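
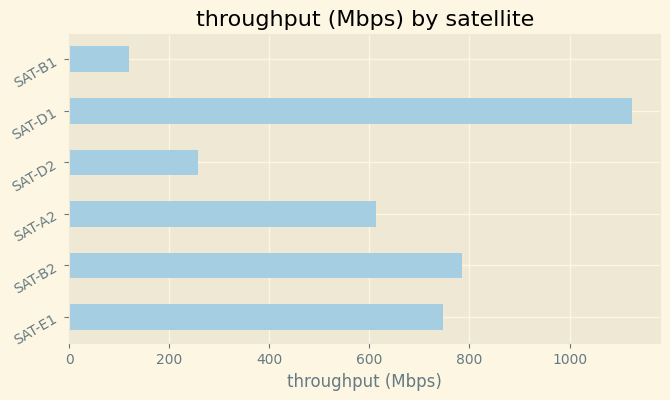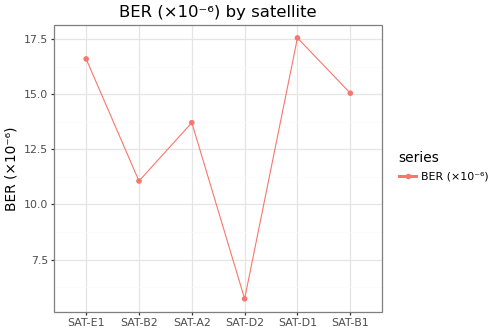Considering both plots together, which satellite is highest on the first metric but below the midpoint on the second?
Chart 2 median BER (×10⁻⁶) ≈ 14; below-median satellites: SAT-B2, SAT-A2, SAT-D2. Among those, SAT-B2 has the highest throughput (Mbps) (≈ 800).

SAT-B2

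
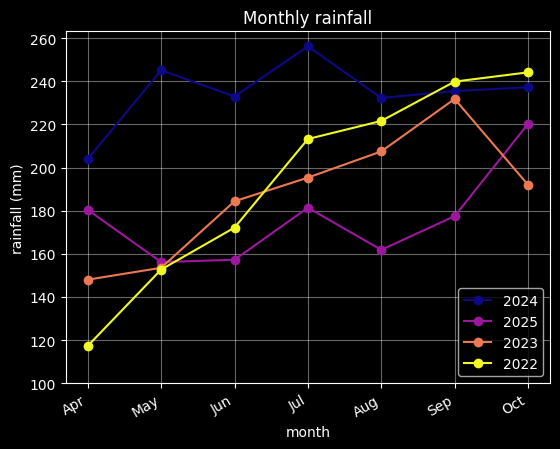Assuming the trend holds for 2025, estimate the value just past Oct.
Last three: 160, 180, 220 → slope ≈ 30/step → next ≈ 250.

≈ 250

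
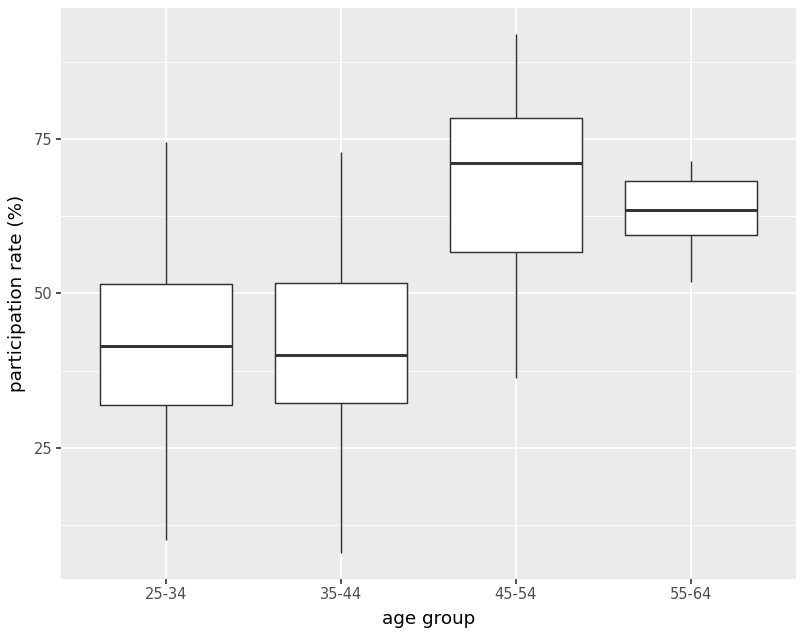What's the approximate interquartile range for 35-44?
≈ 20

Q3 ≈ 50, Q1 ≈ 30; IQR ≈ 20.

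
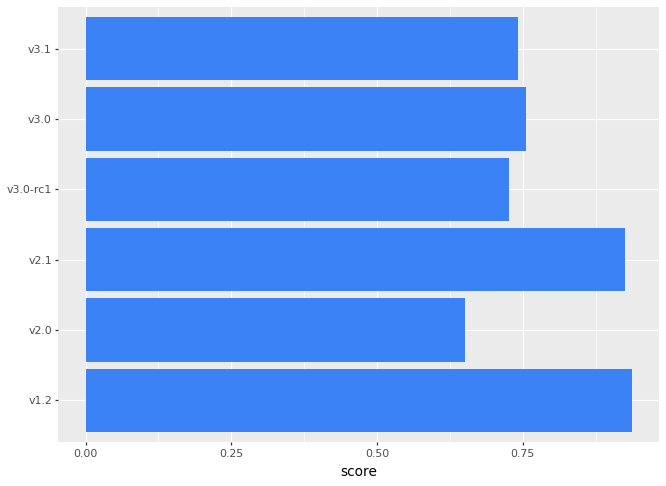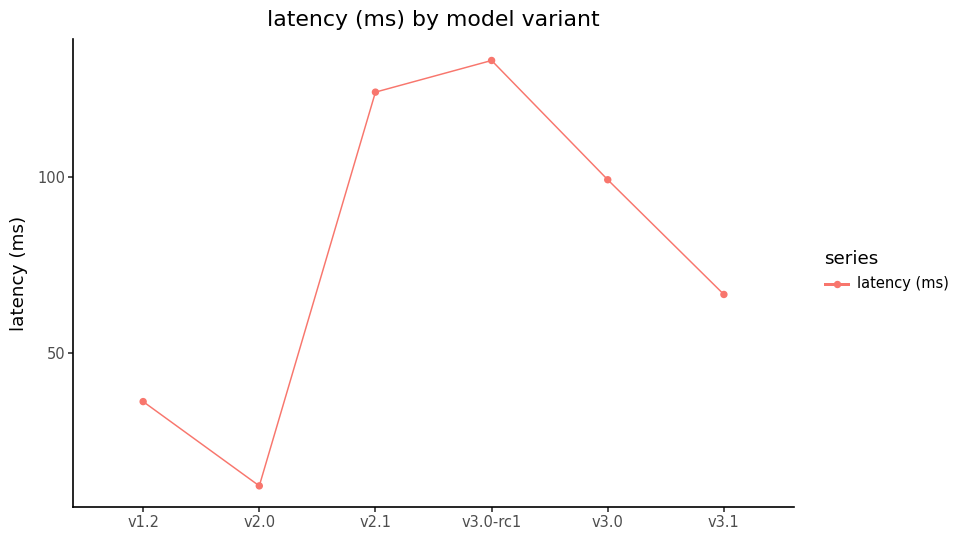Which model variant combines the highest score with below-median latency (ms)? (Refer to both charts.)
Chart 2 median latency (ms) ≈ 80; below-median model variants: v1.2, v2.0, v3.1. Among those, v1.2 has the highest score (≈ 0.9).

v1.2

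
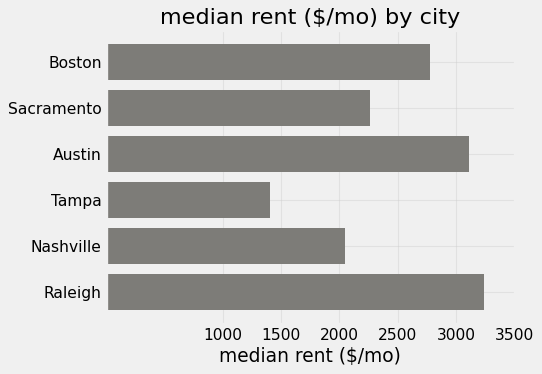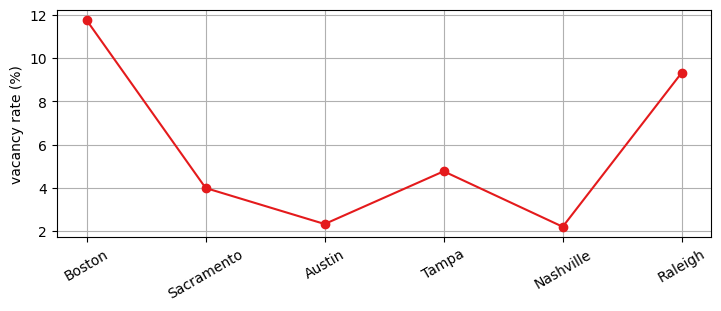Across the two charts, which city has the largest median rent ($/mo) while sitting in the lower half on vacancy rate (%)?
Austin

Chart 2 median vacancy rate (%) ≈ 4; below-median cities: Sacramento, Austin, Nashville. Among those, Austin has the highest median rent ($/mo) (≈ 3000).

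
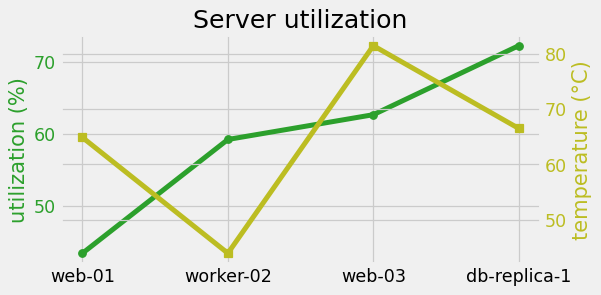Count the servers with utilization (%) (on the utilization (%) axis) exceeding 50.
3

Above 50: worker-02, web-03, db-replica-1.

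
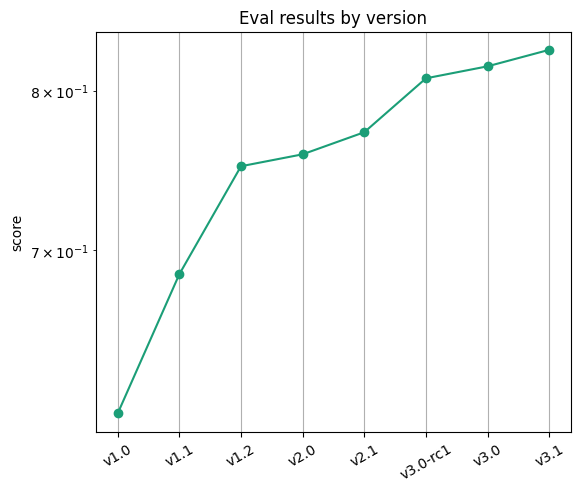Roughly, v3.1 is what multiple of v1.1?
v3.1 ≈ 0.82, v1.1 ≈ 0.68; 0.82/0.68 ≈ 1.21.

≈ 1.21×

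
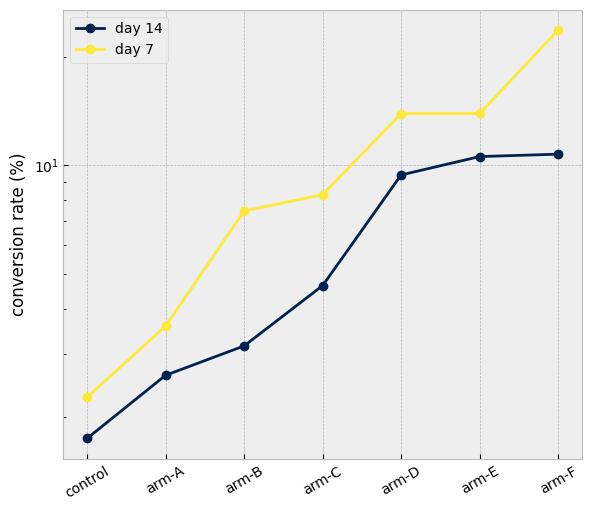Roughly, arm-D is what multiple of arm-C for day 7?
≈ 1.75×

arm-D ≈ 14, arm-C ≈ 8; 14/8 ≈ 1.75.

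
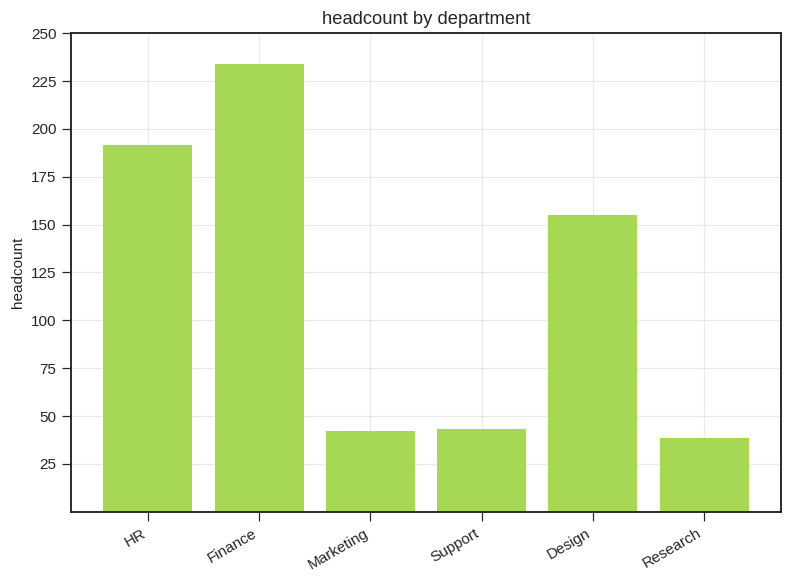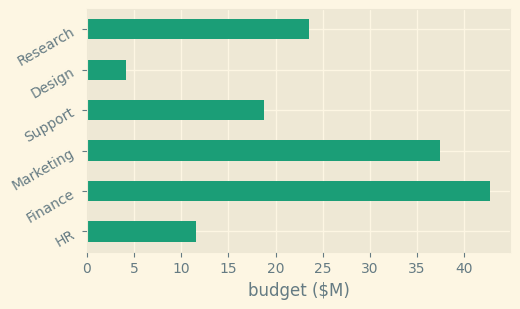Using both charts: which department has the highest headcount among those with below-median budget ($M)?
HR

Chart 2 median budget ($M) ≈ 20; below-median departments: HR, Support, Design. Among those, HR has the highest headcount (≈ 200).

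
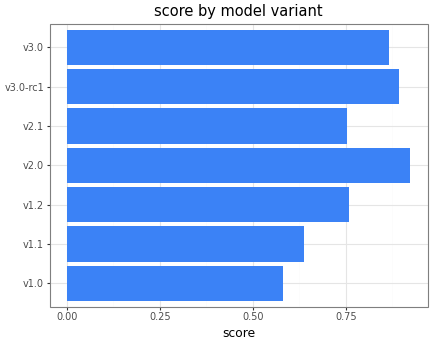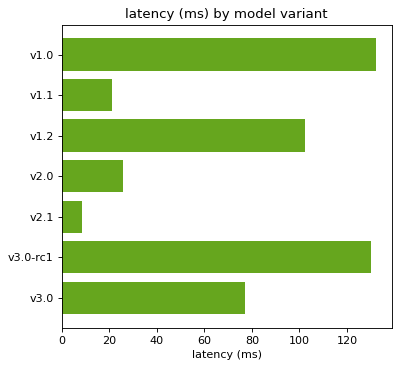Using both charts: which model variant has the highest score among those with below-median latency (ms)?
v2.0

Chart 2 median latency (ms) ≈ 80; below-median model variants: v1.1, v2.0, v2.1. Among those, v2.0 has the highest score (≈ 0.9).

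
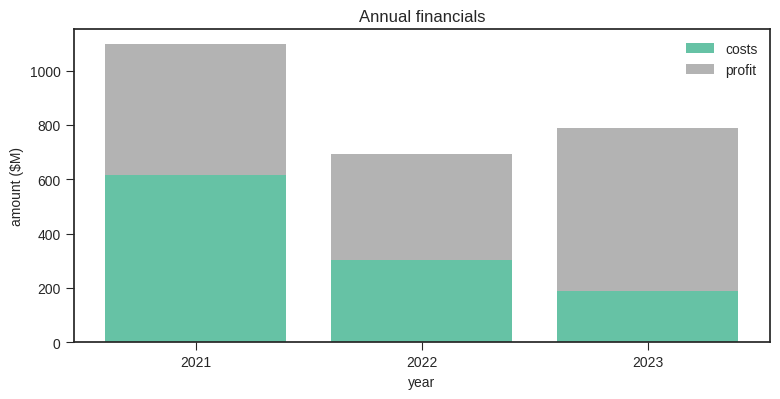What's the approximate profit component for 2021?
≈ 500

profit top ≈ 1100, bottom ≈ 600; segment ≈ 500.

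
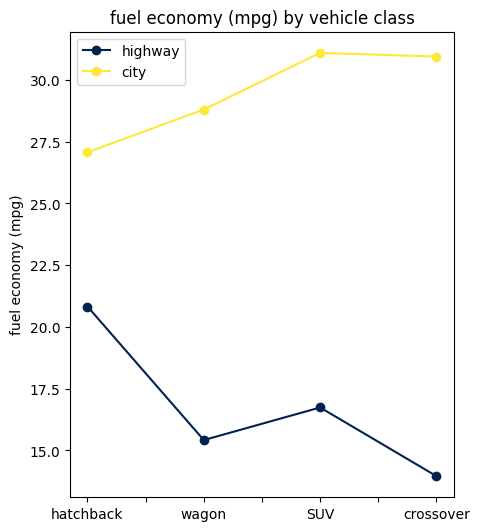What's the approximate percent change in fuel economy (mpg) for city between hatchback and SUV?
≈ +14.3%

hatchback ≈ 28, SUV ≈ 32; (32 − 28) / 28 ≈ +14.3%.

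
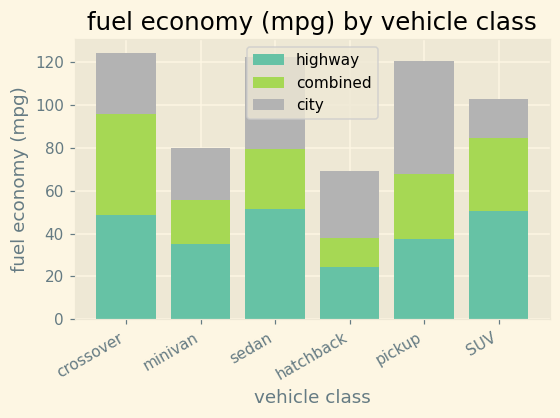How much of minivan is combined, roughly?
≈ 20

combined top ≈ 60, bottom ≈ 40; segment ≈ 20.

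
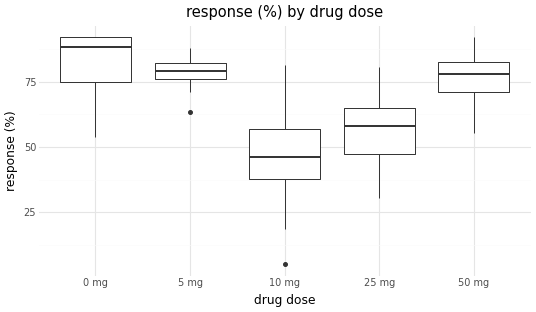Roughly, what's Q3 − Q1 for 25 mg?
Q3 ≈ 65, Q1 ≈ 45; IQR ≈ 20.

≈ 20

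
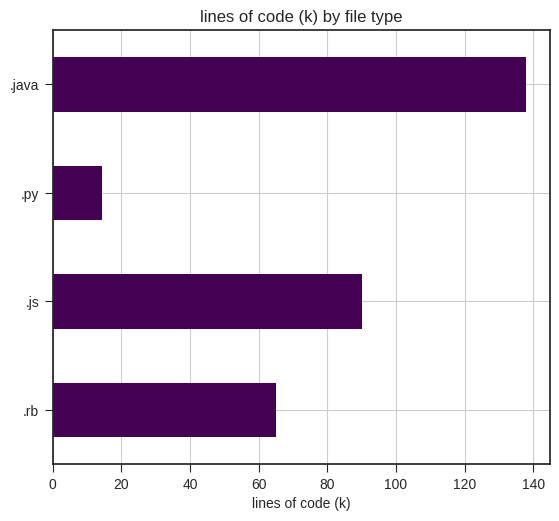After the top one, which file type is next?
Top 3: .java ≈ 140, .js ≈ 100, .rb ≈ 60.

.js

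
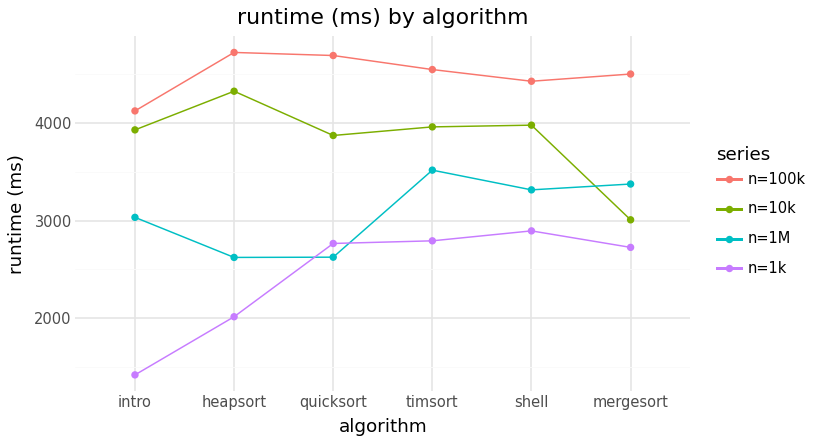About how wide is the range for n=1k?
≈ 1500

Max shell ≈ 3000, min intro ≈ 1500; range ≈ 1500.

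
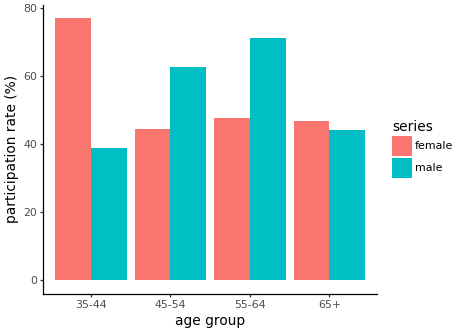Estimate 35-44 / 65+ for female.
≈ 1.6×

35-44 ≈ 80, 65+ ≈ 50; 80/50 ≈ 1.6.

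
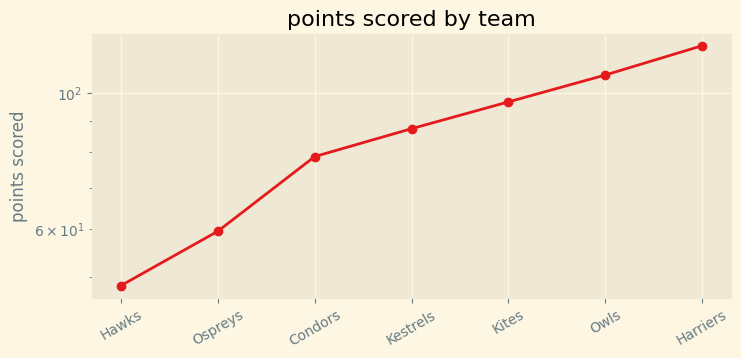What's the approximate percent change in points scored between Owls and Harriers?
≈ +9.1%

Owls ≈ 110, Harriers ≈ 120; (120 − 110) / 110 ≈ +9.1%.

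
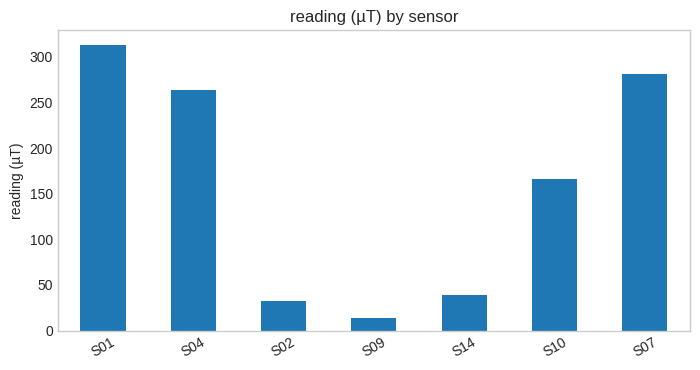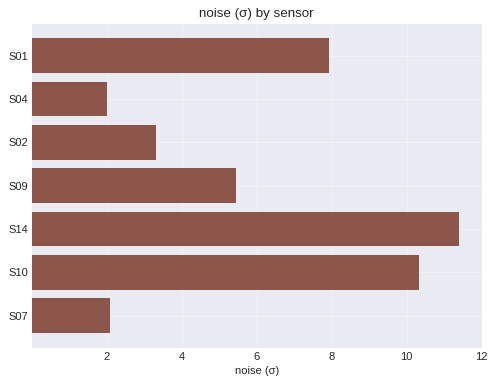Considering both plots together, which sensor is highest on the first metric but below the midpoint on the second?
S07

Chart 2 median noise (σ) ≈ 6; below-median sensors: S04, S02, S07. Among those, S07 has the highest reading (µT) (≈ 300).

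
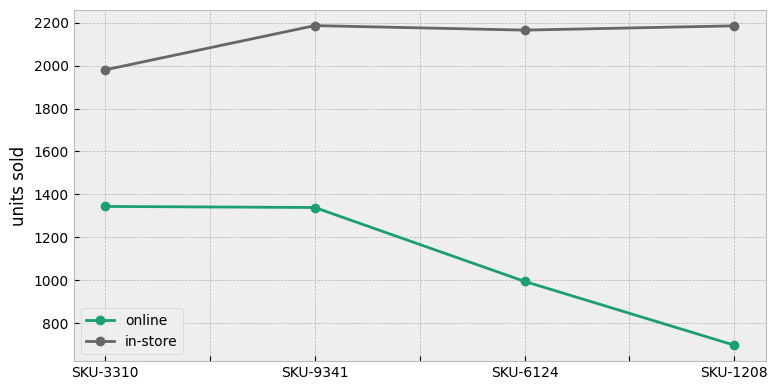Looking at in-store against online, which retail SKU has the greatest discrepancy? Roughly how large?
SKU-1208: in-store ≈ 2200, online ≈ 600 → gap ≈ 1600. Next-largest (SKU-6124) is only ≈ 1200.

SKU-1208, ≈ 1600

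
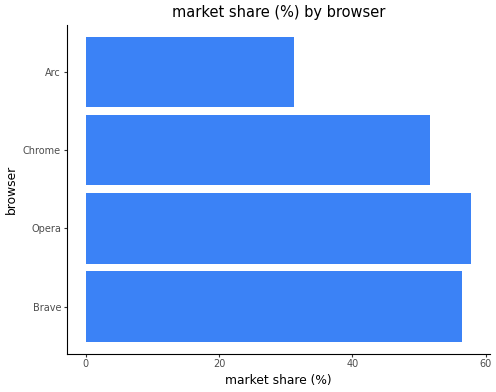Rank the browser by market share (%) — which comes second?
Top 3: Opera ≈ 60, Brave ≈ 55, Chrome ≈ 50.

Brave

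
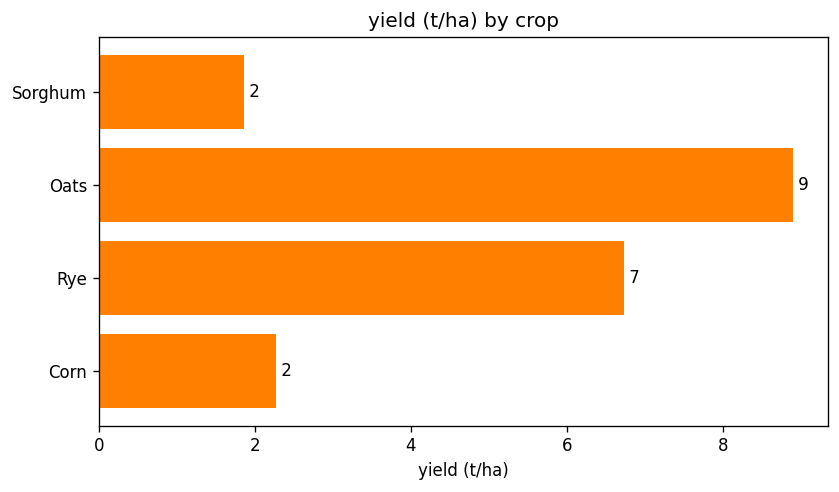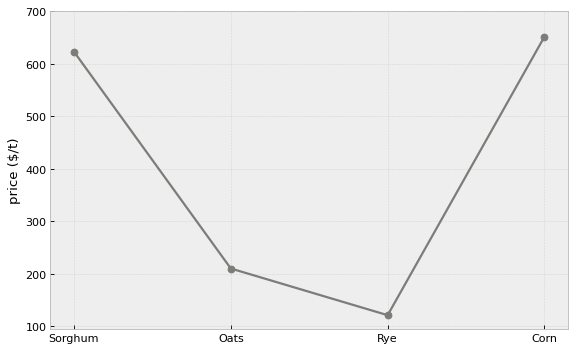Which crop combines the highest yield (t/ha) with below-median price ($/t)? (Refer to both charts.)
Oats

Chart 2 median price ($/t) ≈ 400; below-median crops: Oats, Rye. Among those, Oats has the highest yield (t/ha) (≈ 9).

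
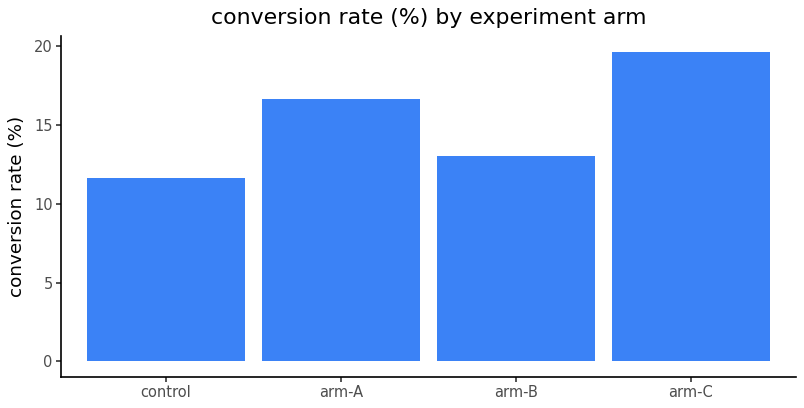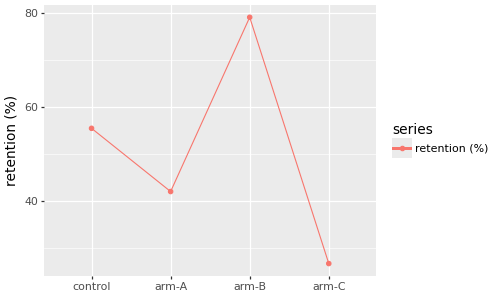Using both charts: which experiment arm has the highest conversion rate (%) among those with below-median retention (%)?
Chart 2 median retention (%) ≈ 50; below-median experiment arms: arm-A, arm-C. Among those, arm-C has the highest conversion rate (%) (≈ 20).

arm-C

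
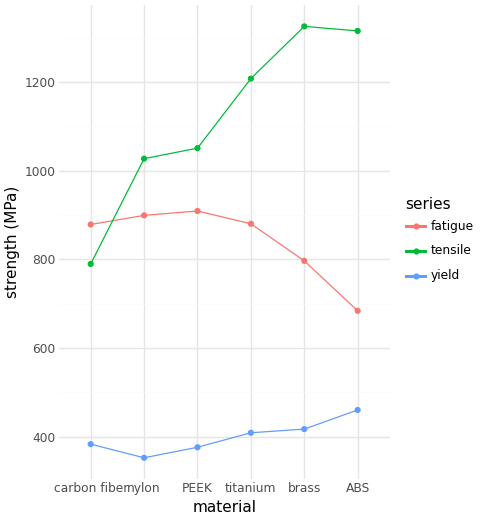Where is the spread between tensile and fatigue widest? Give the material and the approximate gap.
ABS, ≈ 600 MPa

ABS: tensile ≈ 1300, fatigue ≈ 700 → gap ≈ 600. Next-largest (brass) is only ≈ 500.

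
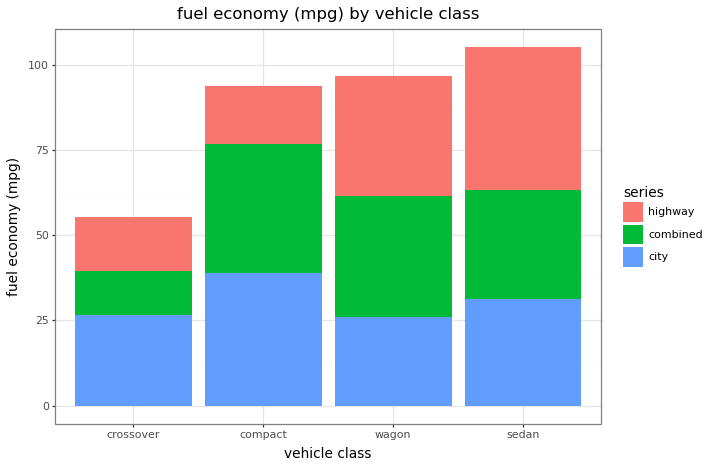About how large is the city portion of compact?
city top ≈ 40, bottom ≈ 0; segment ≈ 40.

≈ 40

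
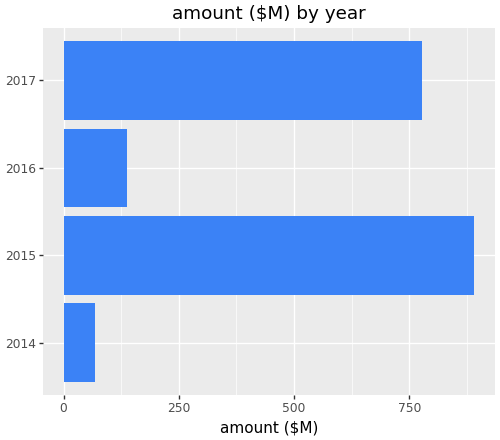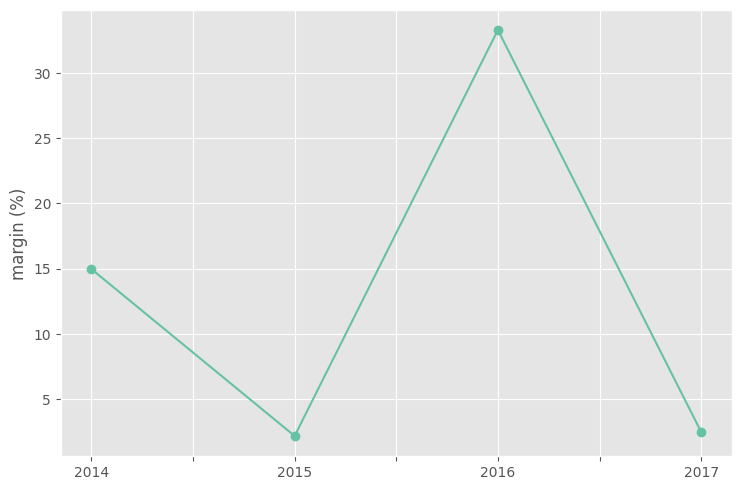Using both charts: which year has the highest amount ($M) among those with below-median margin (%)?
Chart 2 median margin (%) ≈ 10; below-median years: 2015, 2017. Among those, 2015 has the highest amount ($M) (≈ 900).

2015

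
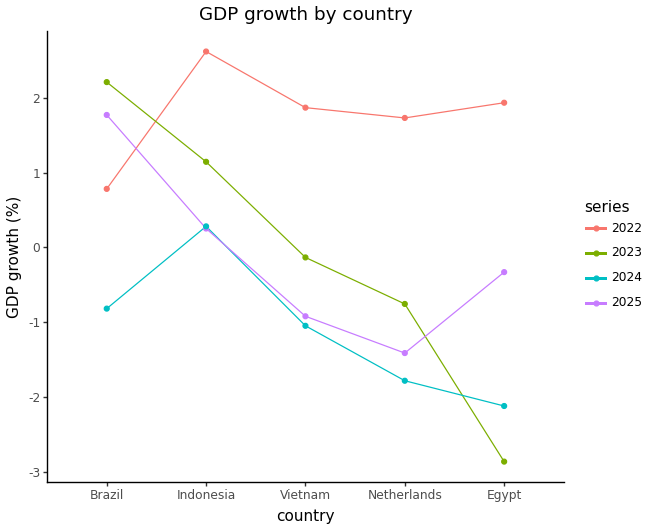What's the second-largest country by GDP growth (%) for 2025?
Indonesia

Top 3 for 2025: Brazil ≈ 2.0, Indonesia ≈ 0.5, Egypt ≈ -0.5.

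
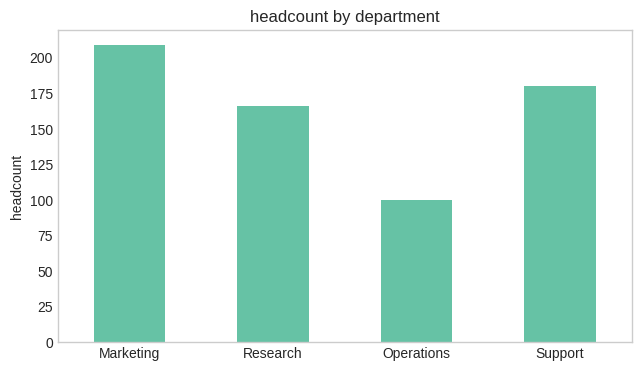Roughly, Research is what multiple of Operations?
Research ≈ 160, Operations ≈ 100; 160/100 ≈ 1.6.

≈ 1.6×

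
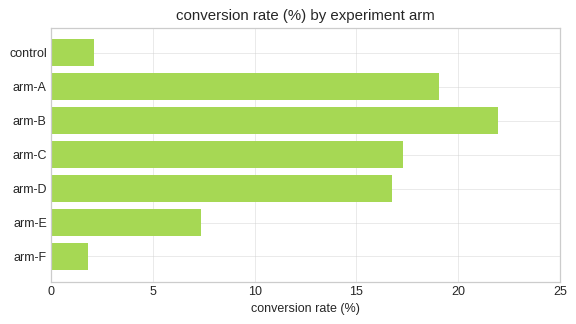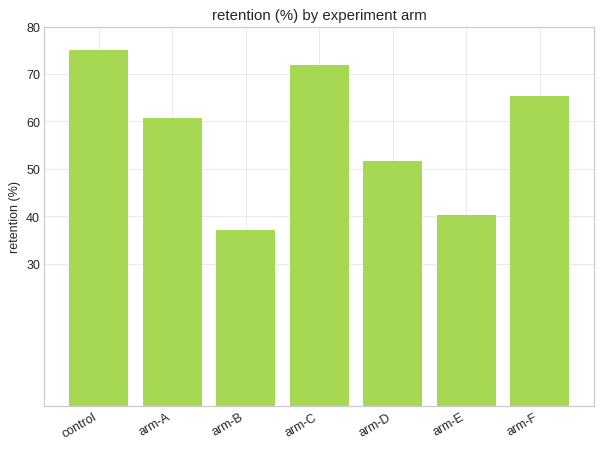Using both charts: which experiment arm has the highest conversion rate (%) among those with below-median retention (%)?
Chart 2 median retention (%) ≈ 60; below-median experiment arms: arm-B, arm-D, arm-E. Among those, arm-B has the highest conversion rate (%) (≈ 20).

arm-B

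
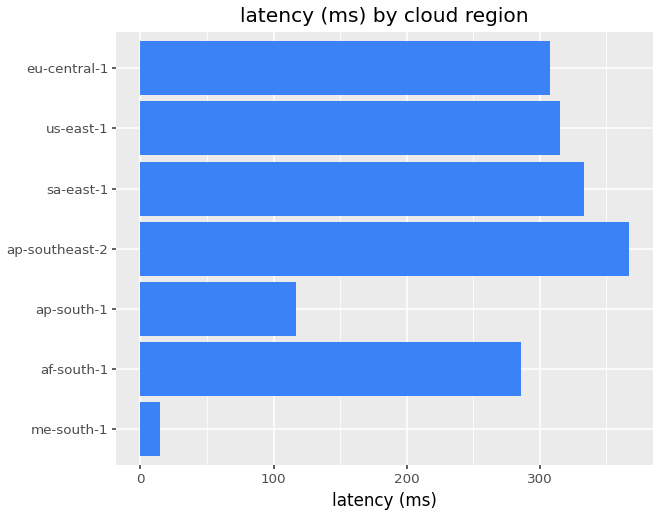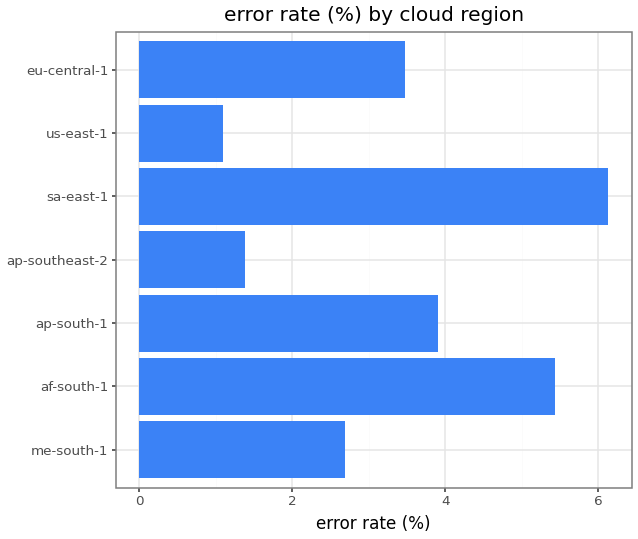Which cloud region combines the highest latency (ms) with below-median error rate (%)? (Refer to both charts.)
ap-southeast-2

Chart 2 median error rate (%) ≈ 3; below-median cloud regions: me-south-1, ap-southeast-2, us-east-1. Among those, ap-southeast-2 has the highest latency (ms) (≈ 350).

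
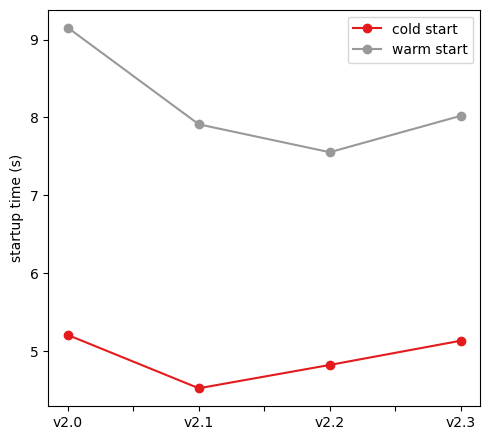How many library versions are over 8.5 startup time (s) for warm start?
Above 8.5: v2.0.

1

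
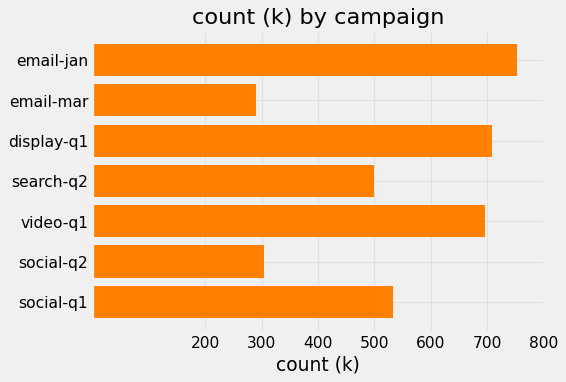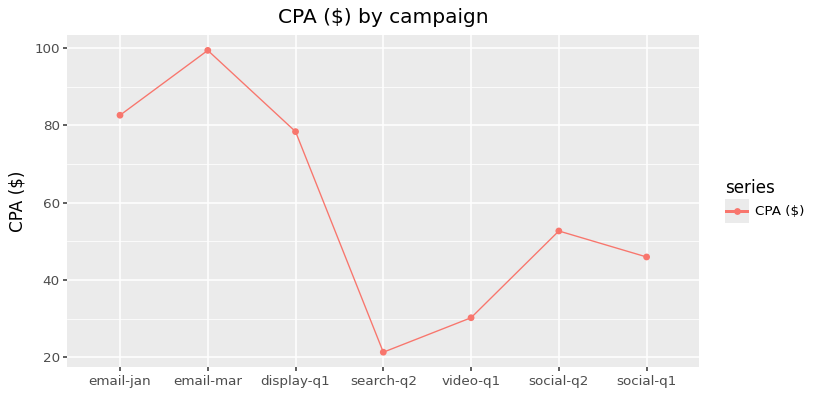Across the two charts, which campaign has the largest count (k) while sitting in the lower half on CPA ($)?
video-q1

Chart 2 median CPA ($) ≈ 50; below-median campaigns: search-q2, video-q1, social-q1. Among those, video-q1 has the highest count (k) (≈ 700).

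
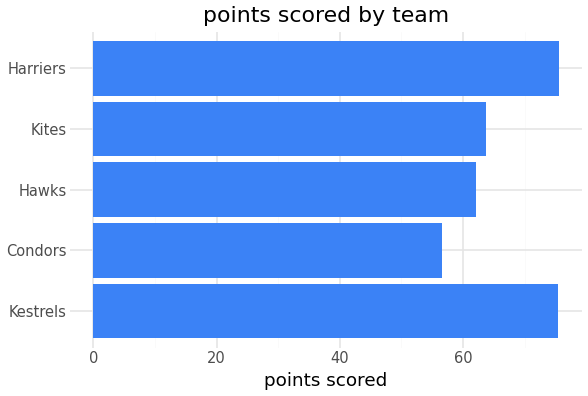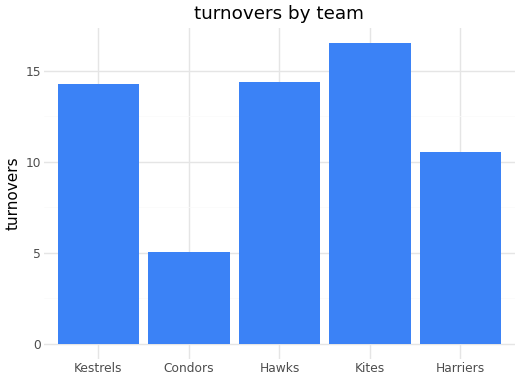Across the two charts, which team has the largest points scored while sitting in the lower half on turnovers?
Harriers

Chart 2 median turnovers ≈ 14; below-median teams: Condors, Harriers. Among those, Harriers has the highest points scored (≈ 80).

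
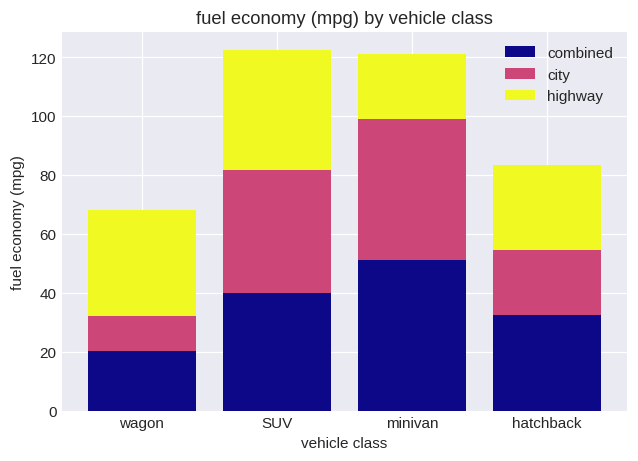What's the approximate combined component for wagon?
combined top ≈ 20, bottom ≈ 0; segment ≈ 20.

≈ 20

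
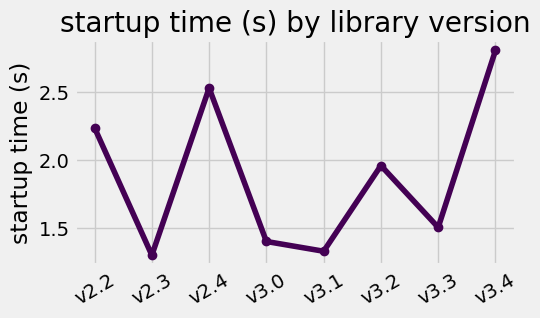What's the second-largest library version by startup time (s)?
v2.4

Top 3: v3.4 ≈ 2.8, v2.4 ≈ 2.6, v2.2 ≈ 2.2.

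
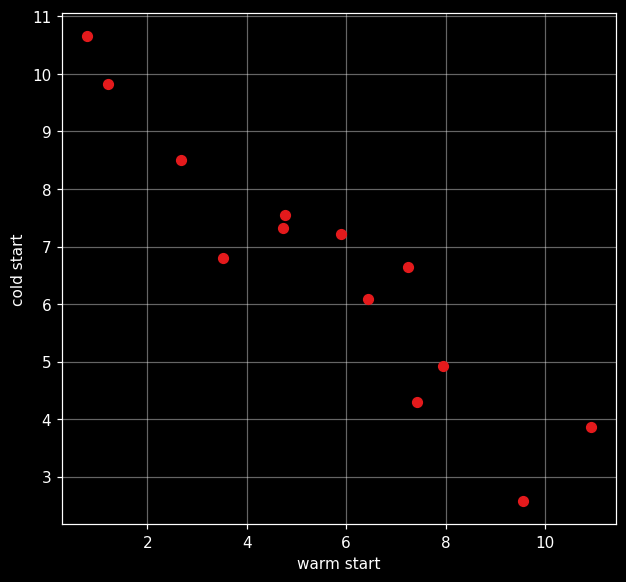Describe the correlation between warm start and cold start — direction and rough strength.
Points are negatively correlated; strong (|r| ≈ 0.9).

negative, strong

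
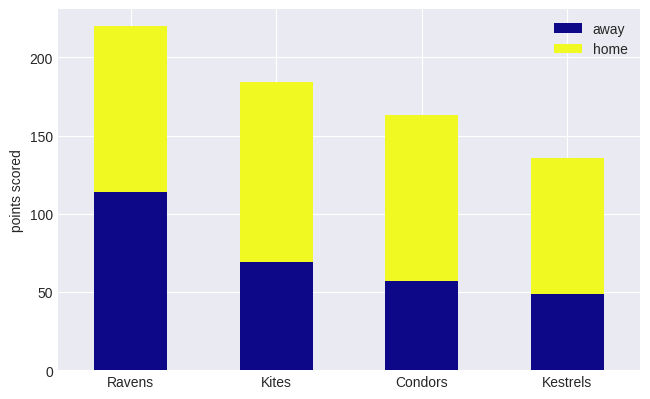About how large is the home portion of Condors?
home top ≈ 160, bottom ≈ 60; segment ≈ 100.

≈ 100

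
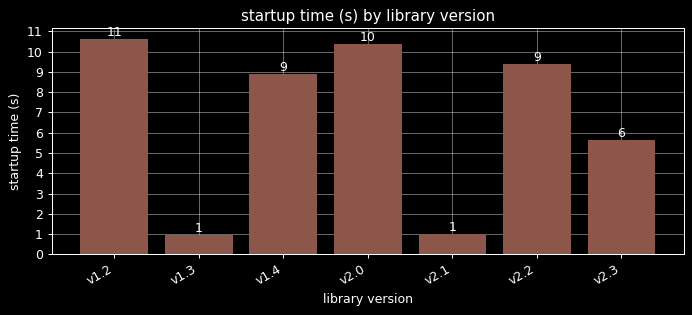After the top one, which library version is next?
v2.0

Top 3: v1.2 ≈ 11, v2.0 ≈ 10, v2.2 ≈ 9.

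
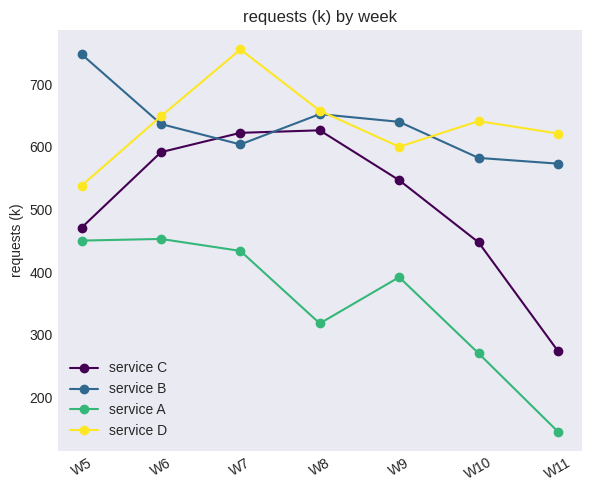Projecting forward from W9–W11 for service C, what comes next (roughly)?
≈ 200

Last three: 500, 400, 300 → slope ≈ -100/step → next ≈ 200.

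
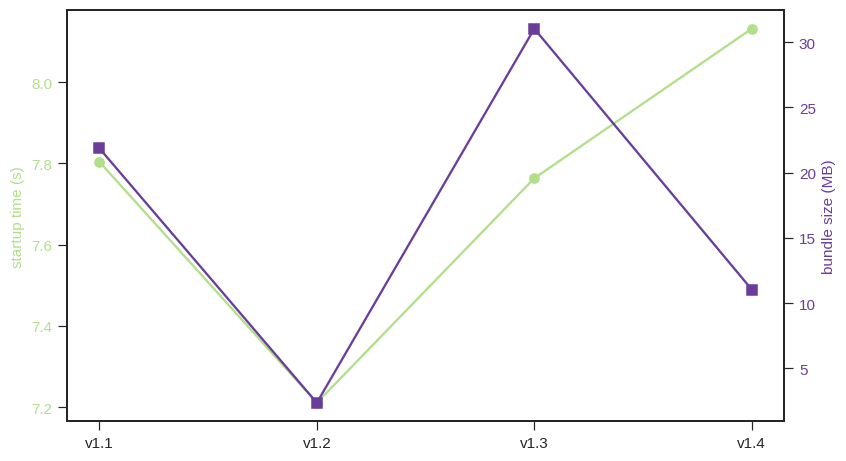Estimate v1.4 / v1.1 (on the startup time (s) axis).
v1.4 ≈ 8.1, v1.1 ≈ 7.8; 8.1/7.8 ≈ 1.04.

≈ 1.04×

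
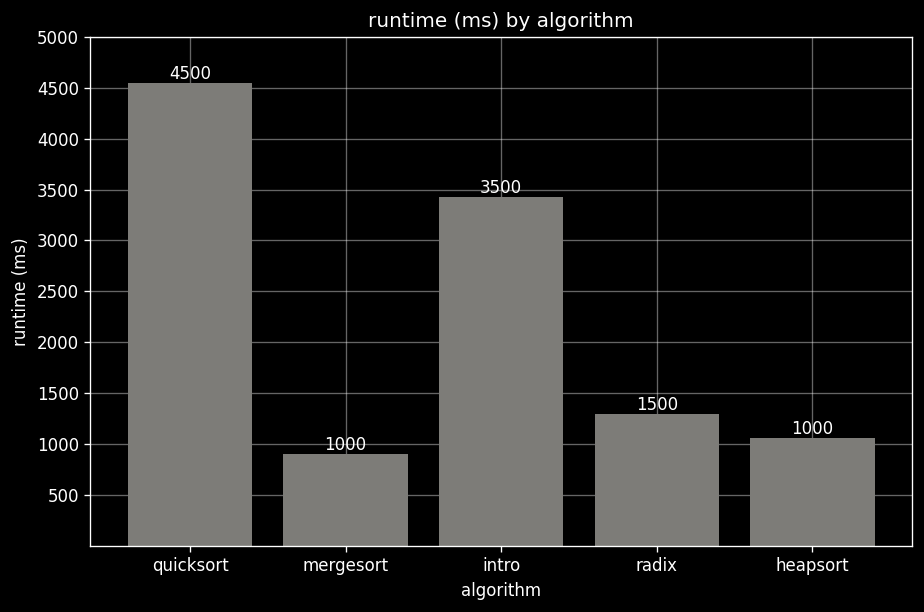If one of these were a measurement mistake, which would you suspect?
quicksort ≈ 4500; the rest sit between ≈ 1000 and ≈ 3500.

quicksort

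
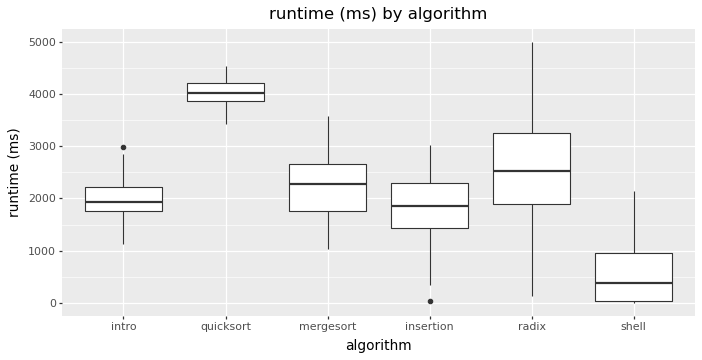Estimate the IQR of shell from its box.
Q3 ≈ 1000, Q1 ≈ 0; IQR ≈ 1000.

≈ 1000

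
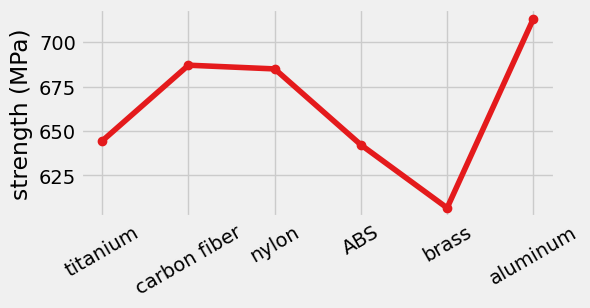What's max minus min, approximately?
Max aluminum ≈ 710, min brass ≈ 610; range ≈ 100.

≈ 100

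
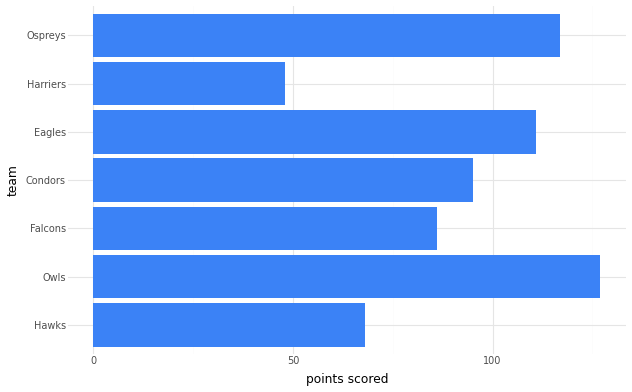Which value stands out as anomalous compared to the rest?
Harriers

Harriers ≈ 40; the rest sit between ≈ 60 and ≈ 120.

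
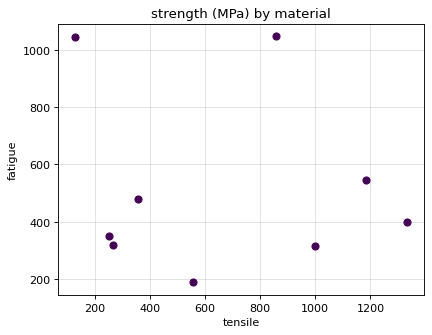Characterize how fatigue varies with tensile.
no clear correlation

Points are roughly uncorrelated; weak (|r| ≈ 0.1).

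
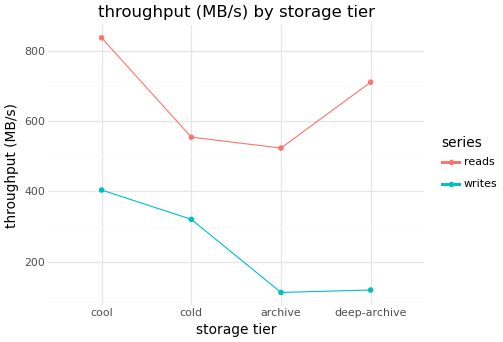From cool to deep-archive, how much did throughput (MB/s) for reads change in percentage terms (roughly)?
≈ -12.5%

cool ≈ 800, deep-archive ≈ 700; (700 − 800) / 800 ≈ -12.5%.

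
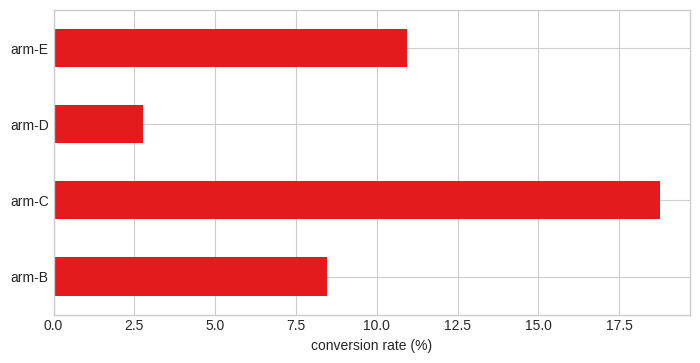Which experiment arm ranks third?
Top 4: arm-C ≈ 18, arm-E ≈ 10, arm-B ≈ 8, arm-D ≈ 2.

arm-B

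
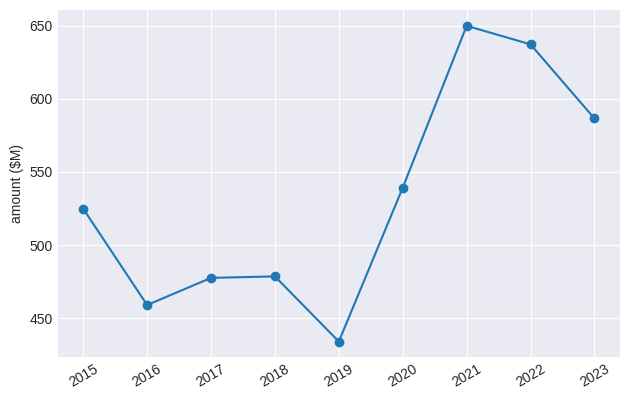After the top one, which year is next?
2022

Top 3: 2021 ≈ 660, 2022 ≈ 640, 2023 ≈ 580.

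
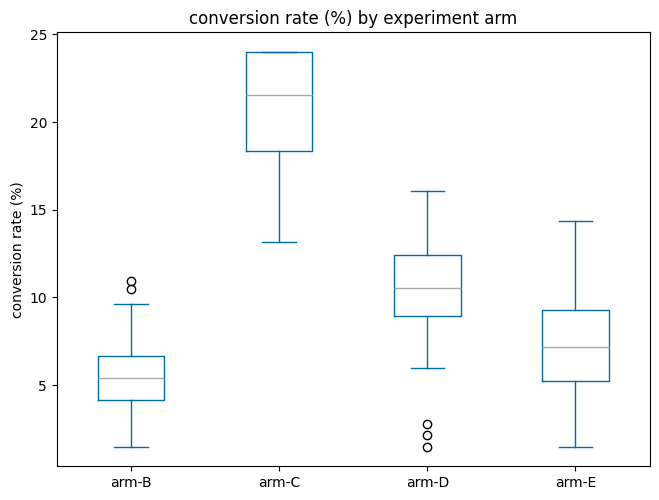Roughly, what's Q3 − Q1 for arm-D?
Q3 ≈ 12, Q1 ≈ 8; IQR ≈ 4.

≈ 4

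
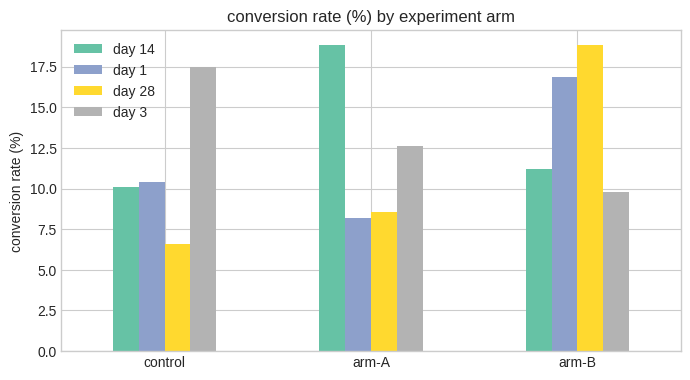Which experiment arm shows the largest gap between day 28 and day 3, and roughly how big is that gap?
control, ≈ 12 %

control: day 28 ≈ 6, day 3 ≈ 18 → gap ≈ 12. Next-largest (arm-B) is only ≈ 8.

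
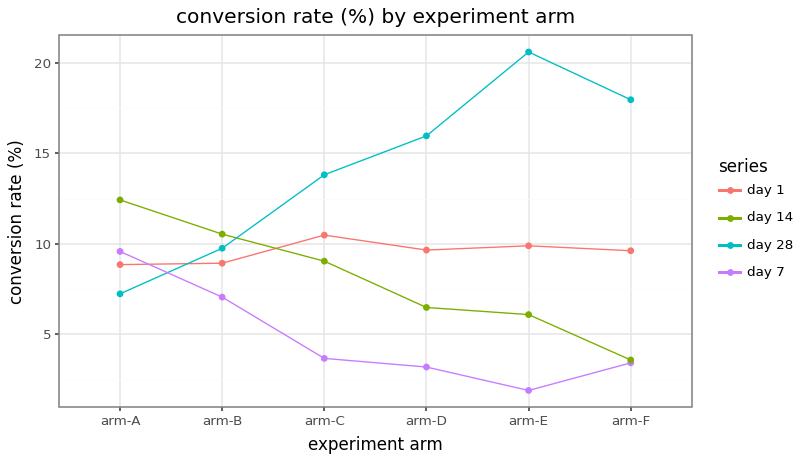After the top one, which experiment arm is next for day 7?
arm-B

Top 3 for day 7: arm-A ≈ 10, arm-B ≈ 8, arm-C ≈ 4.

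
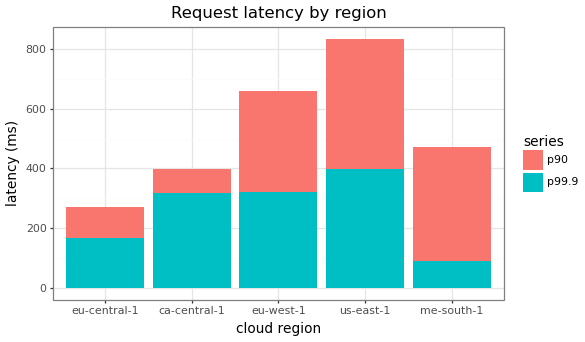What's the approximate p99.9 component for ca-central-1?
≈ 300

p99.9 top ≈ 300, bottom ≈ 0; segment ≈ 300.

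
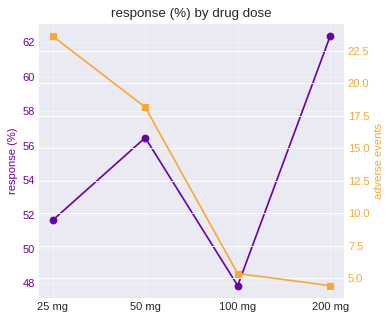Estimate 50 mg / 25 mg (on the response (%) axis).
≈ 1.08×

50 mg ≈ 56, 25 mg ≈ 52; 56/52 ≈ 1.08.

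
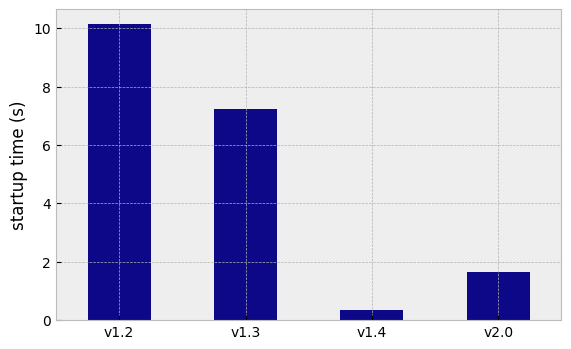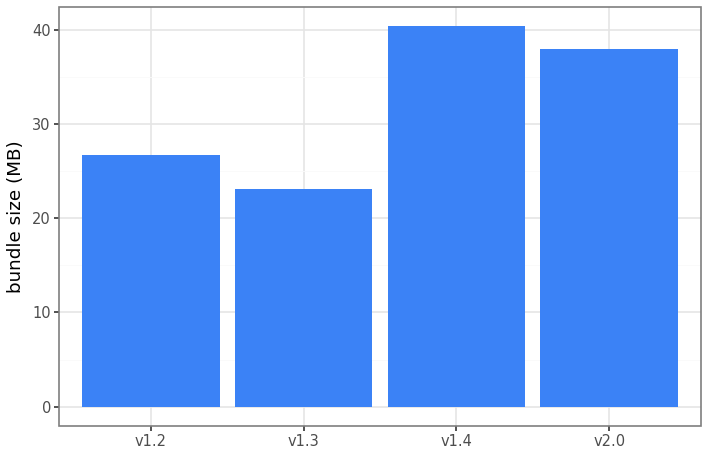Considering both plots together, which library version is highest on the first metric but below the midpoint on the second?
Chart 2 median bundle size (MB) ≈ 30; below-median library versions: v1.2, v1.3. Among those, v1.2 has the highest startup time (s) (≈ 10).

v1.2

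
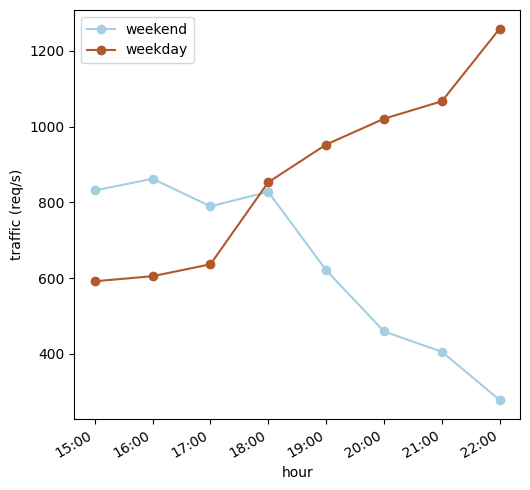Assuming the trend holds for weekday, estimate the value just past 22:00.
Last three: 1000, 1100, 1300 → slope ≈ 150/step → next ≈ 1450.

≈ 1450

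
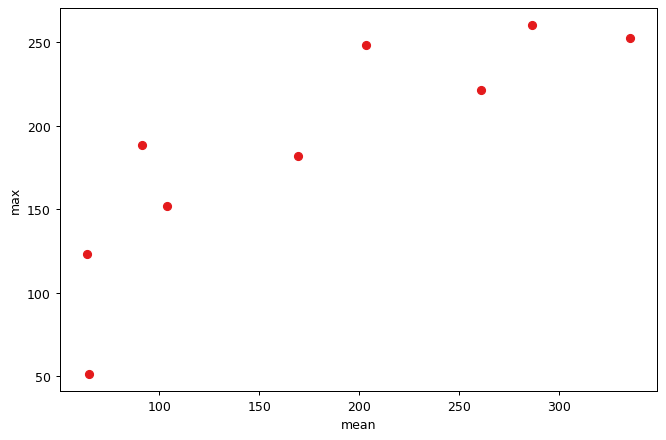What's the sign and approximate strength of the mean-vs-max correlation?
Points are positively correlated; strong (|r| ≈ 0.8).

positive, strong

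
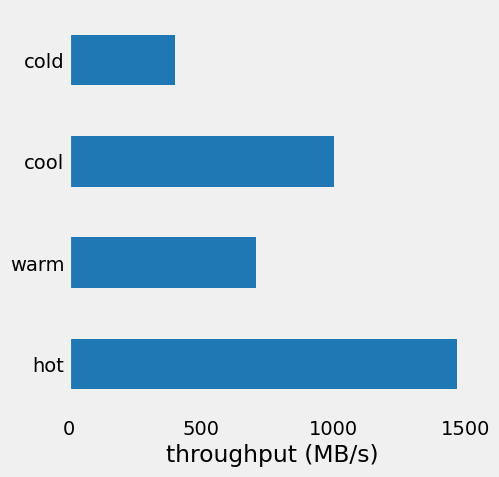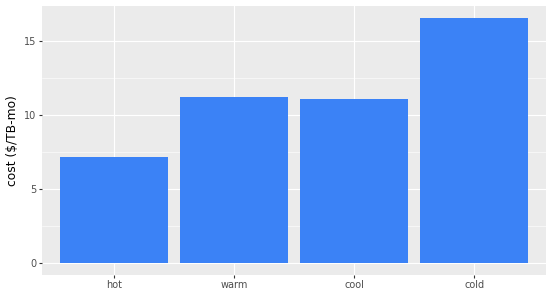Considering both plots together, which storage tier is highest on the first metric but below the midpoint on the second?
Chart 2 median cost ($/TB-mo) ≈ 12; below-median storage tiers: hot, cool. Among those, hot has the highest throughput (MB/s) (≈ 1400).

hot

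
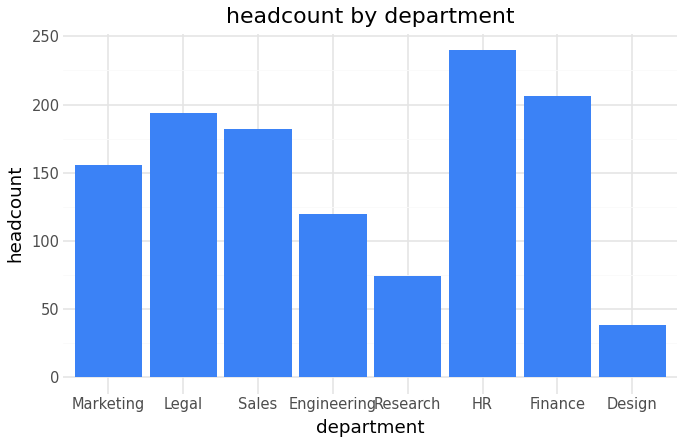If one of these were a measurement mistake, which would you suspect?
Design

Design ≈ 40; the rest sit between ≈ 80 and ≈ 240.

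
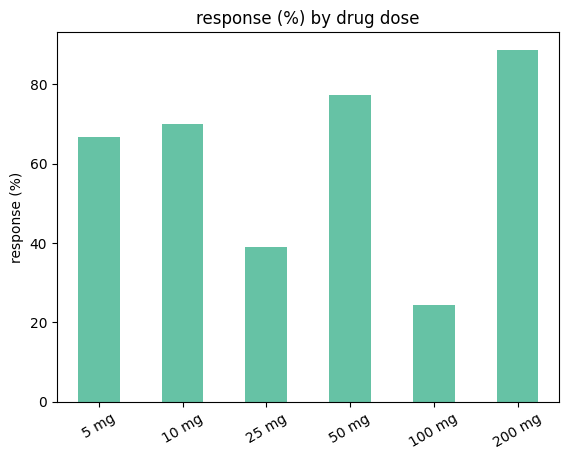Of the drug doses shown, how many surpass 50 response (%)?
Above 50: 5 mg, 10 mg, 50 mg, 200 mg.

4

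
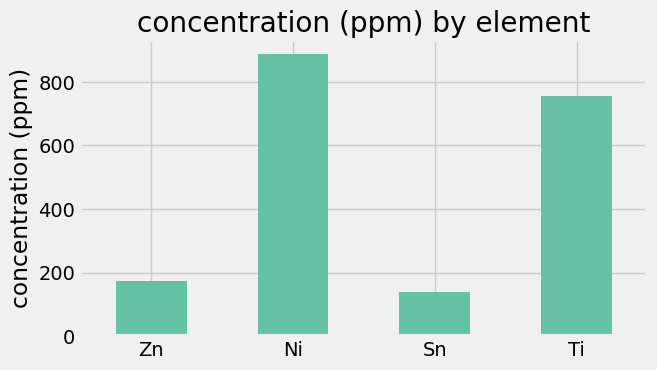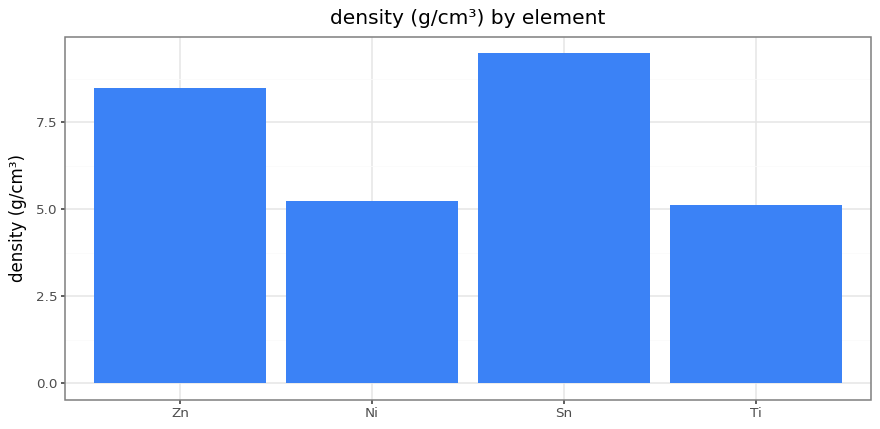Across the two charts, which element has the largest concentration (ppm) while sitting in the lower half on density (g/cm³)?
Chart 2 median density (g/cm³) ≈ 7; below-median elements: Ni, Ti. Among those, Ni has the highest concentration (ppm) (≈ 900).

Ni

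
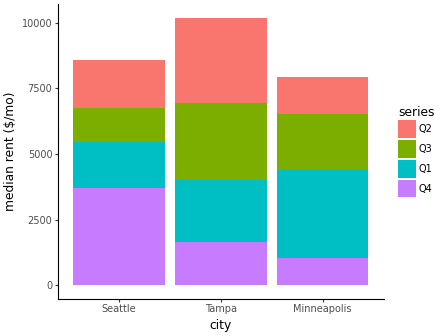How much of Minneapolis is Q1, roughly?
Q1 top ≈ 4000, bottom ≈ 1000; segment ≈ 3000.

≈ 3000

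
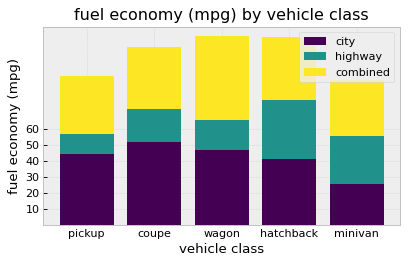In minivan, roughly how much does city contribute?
≈ 30

city top ≈ 30, bottom ≈ 0; segment ≈ 30.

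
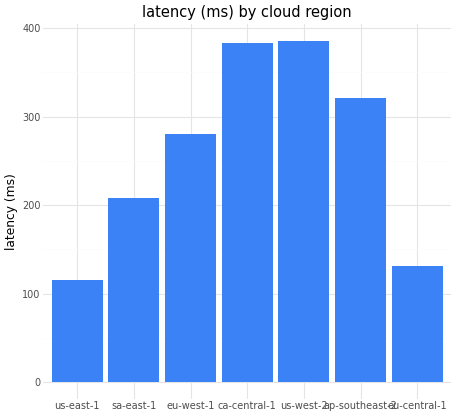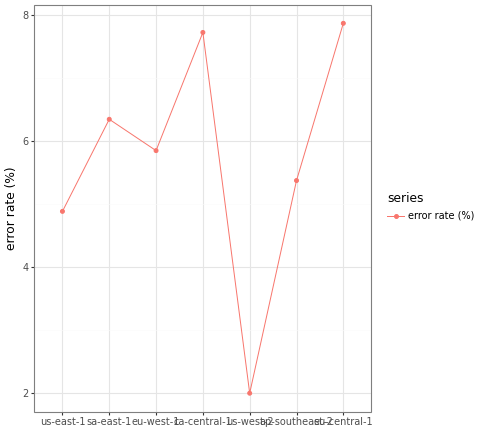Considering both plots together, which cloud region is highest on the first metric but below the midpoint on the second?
Chart 2 median error rate (%) ≈ 6; below-median cloud regions: us-east-1, us-west-2, ap-southeast-2. Among those, us-west-2 has the highest latency (ms) (≈ 400).

us-west-2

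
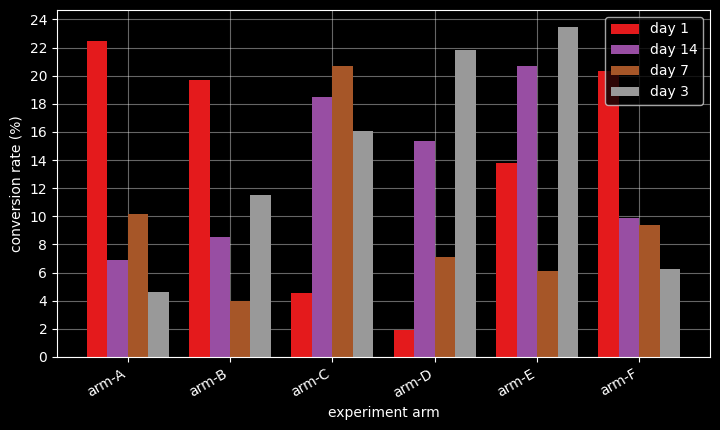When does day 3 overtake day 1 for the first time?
arm-C

arm-B: day 3 ≈ 12 vs day 1 ≈ 20 (not yet); arm-C: day 3 ≈ 16 vs day 1 ≈ 4 (first crossover).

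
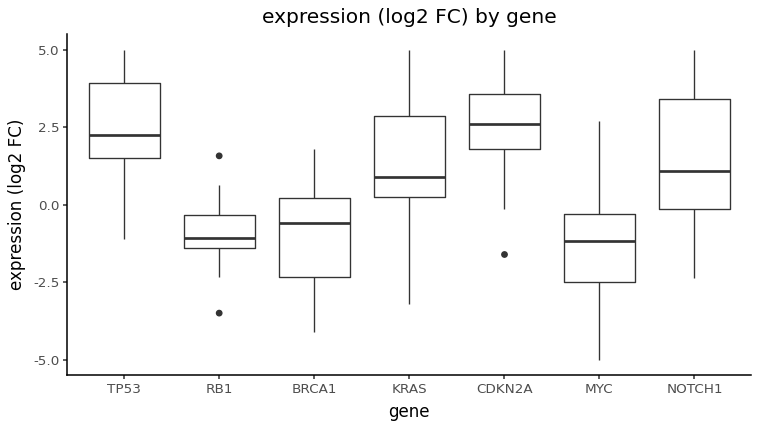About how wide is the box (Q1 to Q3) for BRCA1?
≈ 2.5

Q3 ≈ 0.0, Q1 ≈ -2.5; IQR ≈ 2.5.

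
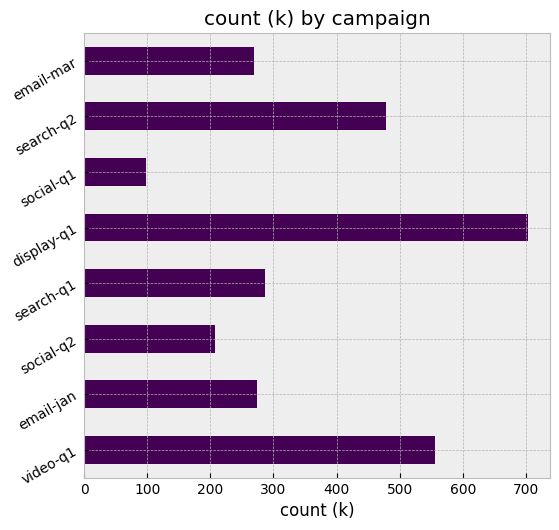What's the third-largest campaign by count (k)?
Top 4: display-q1 ≈ 700, video-q1 ≈ 600, search-q2 ≈ 500, search-q1 ≈ 300.

search-q2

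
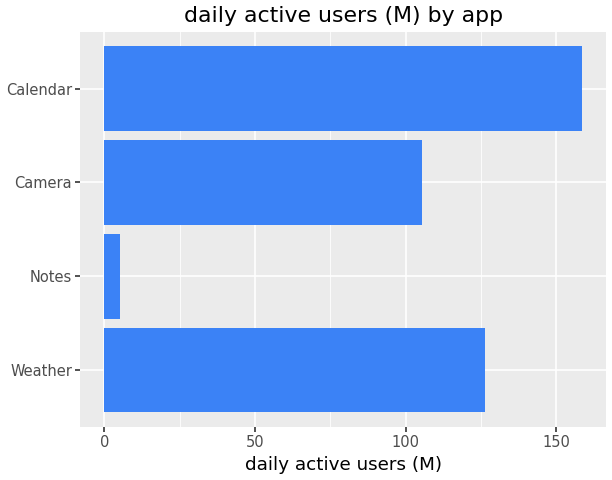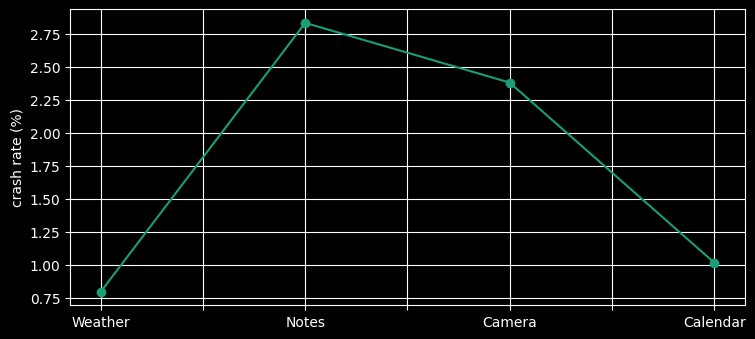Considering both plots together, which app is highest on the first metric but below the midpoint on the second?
Calendar

Chart 2 median crash rate (%) ≈ 1.5; below-median apps: Weather, Calendar. Among those, Calendar has the highest daily active users (M) (≈ 160).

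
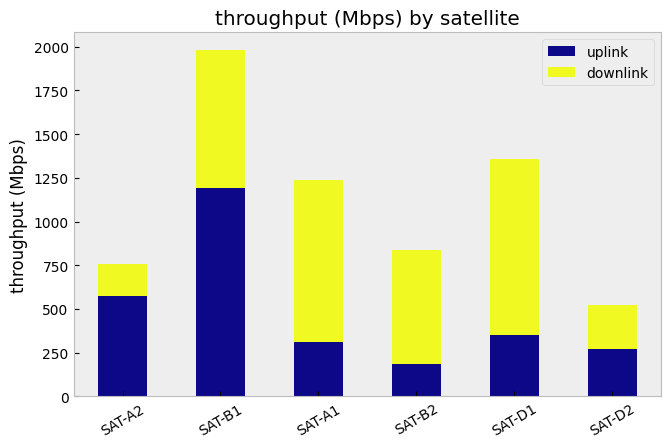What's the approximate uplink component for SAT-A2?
≈ 600

uplink top ≈ 600, bottom ≈ 0; segment ≈ 600.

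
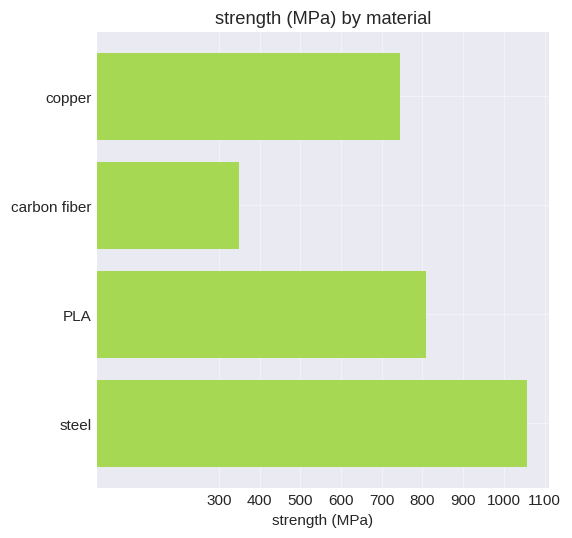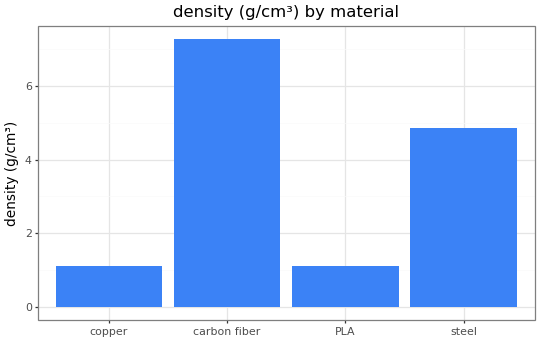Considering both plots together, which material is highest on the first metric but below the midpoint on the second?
PLA

Chart 2 median density (g/cm³) ≈ 3; below-median materials: copper, PLA. Among those, PLA has the highest strength (MPa) (≈ 800).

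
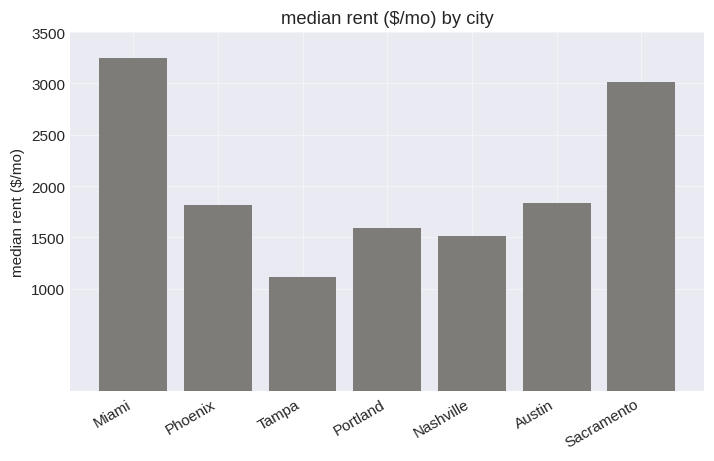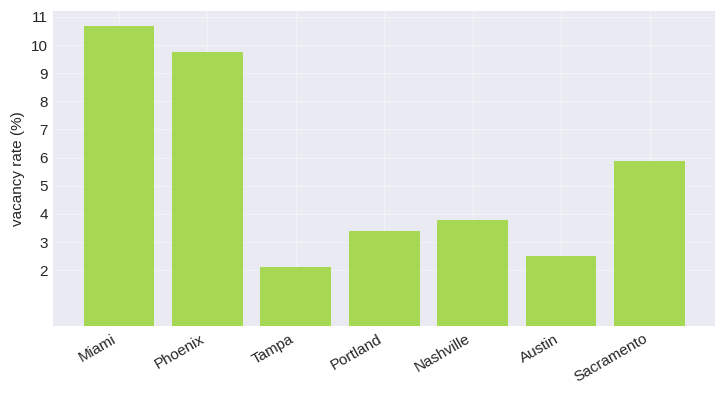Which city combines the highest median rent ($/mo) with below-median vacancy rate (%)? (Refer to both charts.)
Chart 2 median vacancy rate (%) ≈ 4; below-median cities: Tampa, Portland, Austin. Among those, Austin has the highest median rent ($/mo) (≈ 2000).

Austin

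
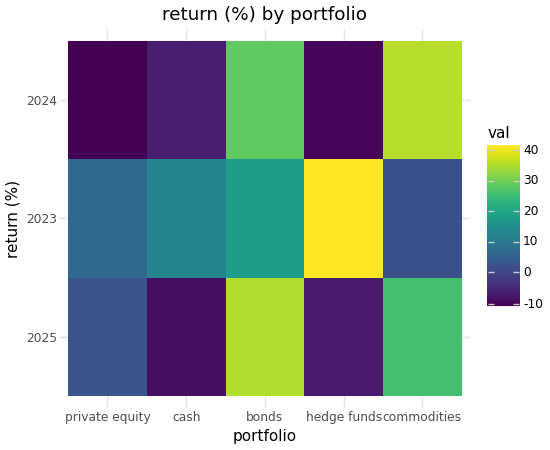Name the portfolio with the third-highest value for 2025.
private equity

Top 4 for 2025: bonds ≈ 35, commodities ≈ 25, private equity ≈ 5, hedge funds ≈ -5.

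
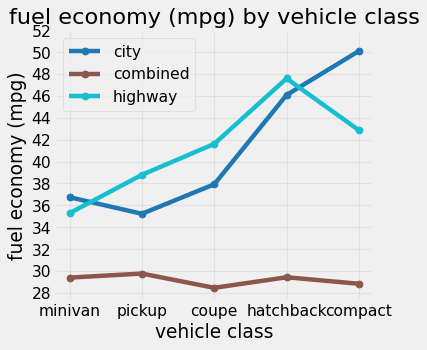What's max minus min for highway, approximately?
≈ 12

Max hatchback ≈ 48, min minivan ≈ 36; range ≈ 12.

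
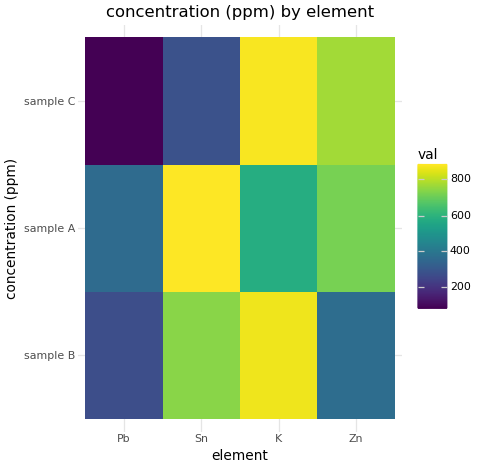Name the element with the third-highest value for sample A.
Top 4 for sample A: Sn ≈ 900, Zn ≈ 700, K ≈ 600, Pb ≈ 400.

K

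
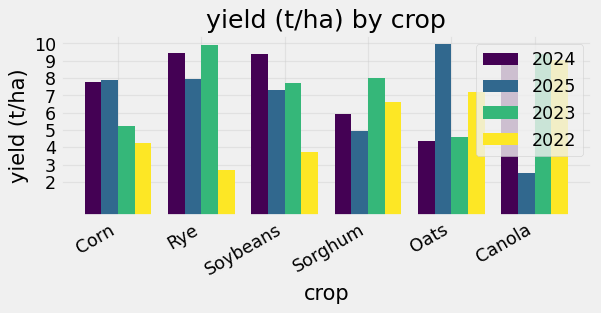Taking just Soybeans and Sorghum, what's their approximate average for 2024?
(9 + 6) / 2 ≈ 8.

≈ 8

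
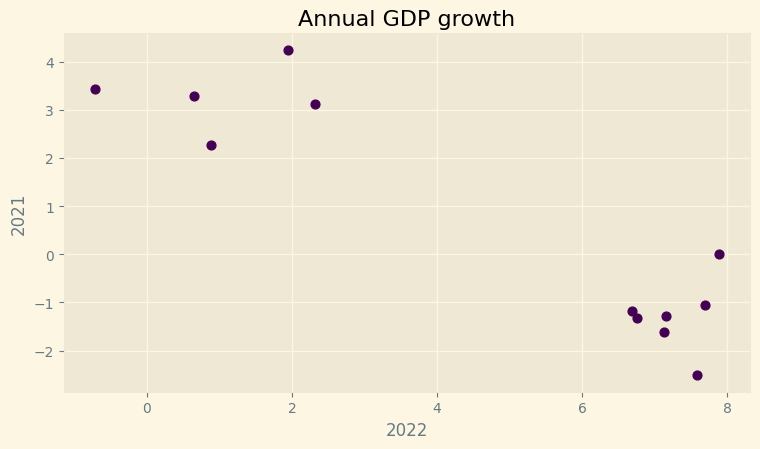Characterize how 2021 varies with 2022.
negative, strong

Points are negatively correlated; strong (|r| ≈ 0.9).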